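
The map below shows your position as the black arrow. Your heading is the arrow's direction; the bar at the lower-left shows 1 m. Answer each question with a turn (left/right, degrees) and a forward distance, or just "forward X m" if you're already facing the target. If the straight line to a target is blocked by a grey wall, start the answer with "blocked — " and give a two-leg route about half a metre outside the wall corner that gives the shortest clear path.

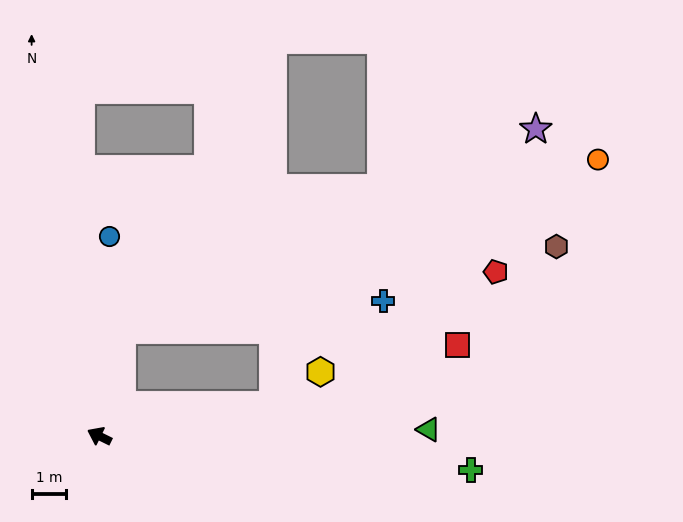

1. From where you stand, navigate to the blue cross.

blocked — turn right 76°, forward 3.1 m, then turn right 71°, forward 7.6 m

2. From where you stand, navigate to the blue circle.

turn right 67°, forward 5.8 m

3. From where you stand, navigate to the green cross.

turn right 159°, forward 10.8 m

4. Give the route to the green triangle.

turn right 153°, forward 9.6 m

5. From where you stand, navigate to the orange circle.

blocked — turn right 76°, forward 3.1 m, then turn right 58°, forward 14.7 m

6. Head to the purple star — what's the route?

blocked — turn right 76°, forward 3.1 m, then turn right 52°, forward 13.4 m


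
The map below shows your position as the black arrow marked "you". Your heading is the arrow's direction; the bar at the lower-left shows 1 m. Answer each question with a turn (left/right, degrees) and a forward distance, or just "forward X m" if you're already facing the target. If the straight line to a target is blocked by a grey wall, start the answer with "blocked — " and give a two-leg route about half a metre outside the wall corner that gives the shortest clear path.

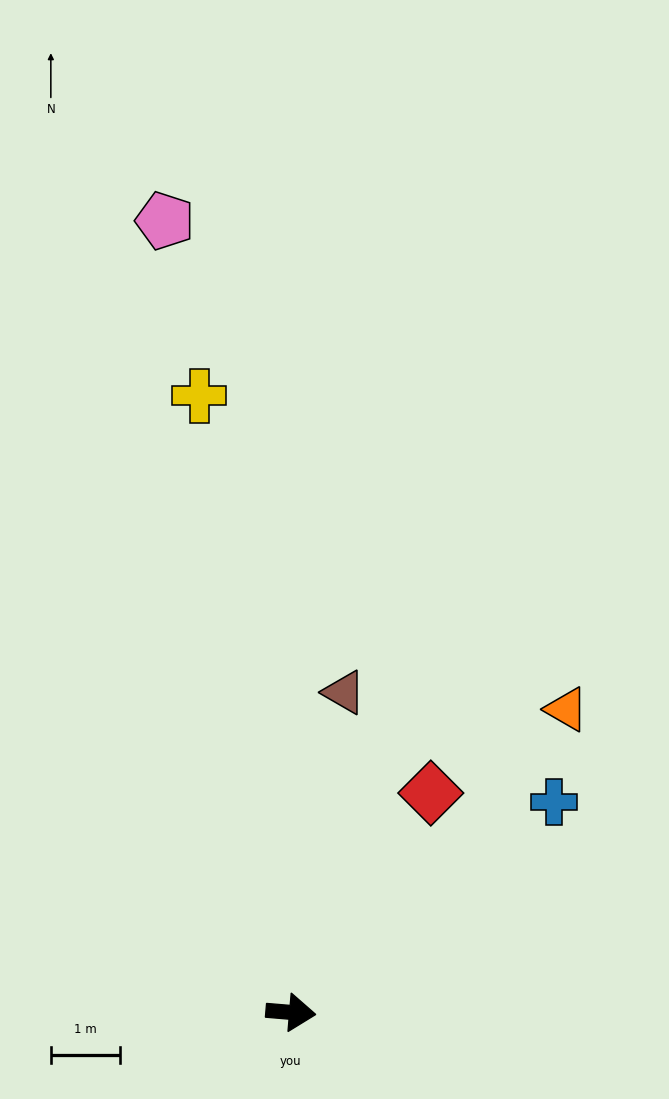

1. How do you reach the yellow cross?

turn left 103°, forward 9.0 m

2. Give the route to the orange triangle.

turn left 53°, forward 5.9 m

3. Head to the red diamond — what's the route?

turn left 62°, forward 3.8 m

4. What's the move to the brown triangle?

turn left 85°, forward 4.7 m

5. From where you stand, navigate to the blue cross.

turn left 43°, forward 4.9 m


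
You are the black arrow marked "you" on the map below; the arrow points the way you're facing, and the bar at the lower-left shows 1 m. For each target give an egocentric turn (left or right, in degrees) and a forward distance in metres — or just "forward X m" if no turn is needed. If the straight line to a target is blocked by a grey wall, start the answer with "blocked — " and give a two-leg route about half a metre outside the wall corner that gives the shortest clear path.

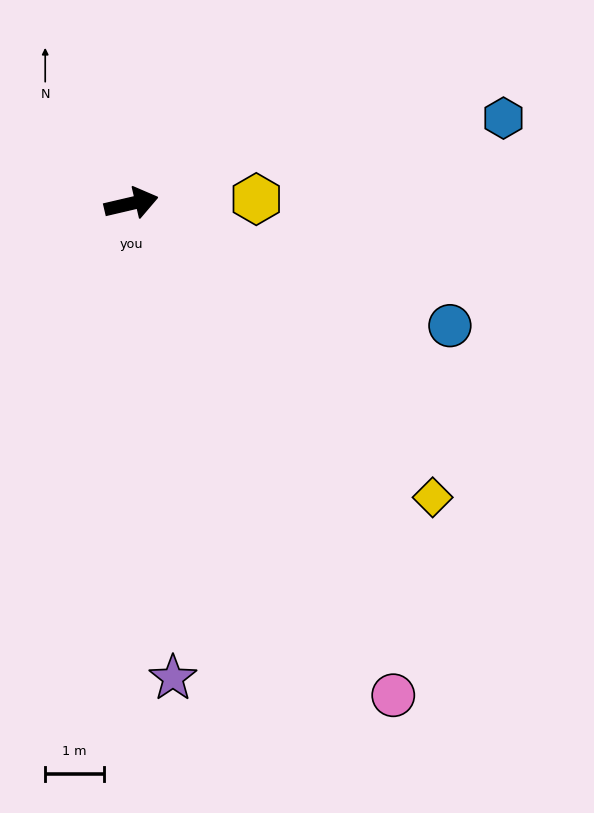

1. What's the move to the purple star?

turn right 98°, forward 8.2 m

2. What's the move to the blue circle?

turn right 34°, forward 5.9 m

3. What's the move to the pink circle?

turn right 75°, forward 9.6 m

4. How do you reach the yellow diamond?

turn right 57°, forward 7.2 m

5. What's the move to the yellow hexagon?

turn right 11°, forward 2.1 m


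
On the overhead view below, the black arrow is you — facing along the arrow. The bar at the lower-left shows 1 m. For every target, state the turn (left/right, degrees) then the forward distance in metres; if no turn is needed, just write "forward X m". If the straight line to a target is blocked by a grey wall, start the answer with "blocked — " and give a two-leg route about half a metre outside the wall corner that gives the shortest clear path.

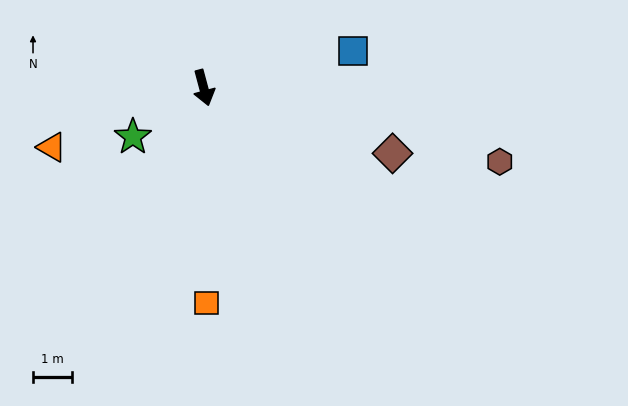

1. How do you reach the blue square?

turn left 89°, forward 3.9 m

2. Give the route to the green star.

turn right 70°, forward 2.2 m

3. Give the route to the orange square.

turn right 14°, forward 5.5 m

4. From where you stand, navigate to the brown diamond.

turn left 56°, forward 5.1 m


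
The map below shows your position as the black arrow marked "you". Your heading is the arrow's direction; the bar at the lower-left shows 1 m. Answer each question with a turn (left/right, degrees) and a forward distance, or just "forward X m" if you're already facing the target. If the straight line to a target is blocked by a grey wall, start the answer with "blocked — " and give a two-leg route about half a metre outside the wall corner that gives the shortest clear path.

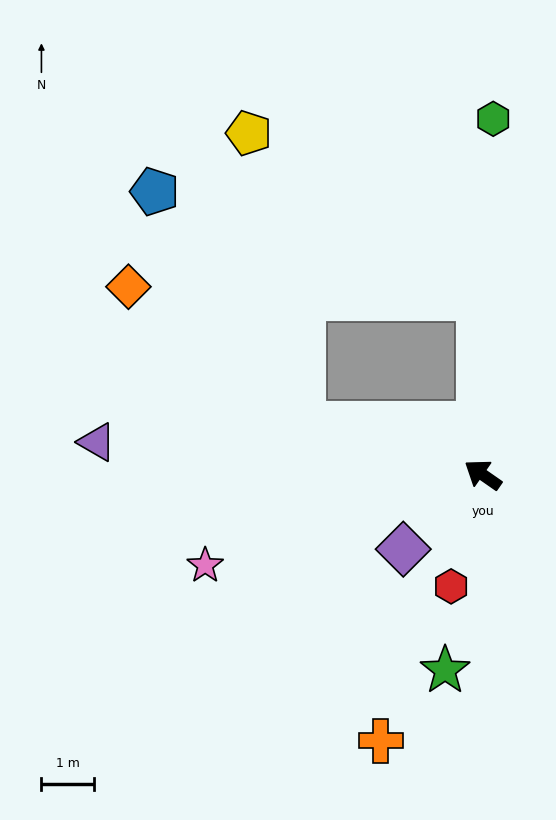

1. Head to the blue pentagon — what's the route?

blocked — turn left 19°, forward 3.5 m, then turn right 41°, forward 5.2 m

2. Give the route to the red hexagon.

turn left 109°, forward 2.2 m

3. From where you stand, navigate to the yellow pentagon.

blocked — turn right 54°, forward 3.4 m, then turn left 53°, forward 5.4 m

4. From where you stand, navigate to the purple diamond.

turn left 78°, forward 2.1 m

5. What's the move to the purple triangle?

turn left 30°, forward 7.4 m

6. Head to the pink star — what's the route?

turn left 53°, forward 5.6 m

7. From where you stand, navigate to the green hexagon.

turn right 57°, forward 6.8 m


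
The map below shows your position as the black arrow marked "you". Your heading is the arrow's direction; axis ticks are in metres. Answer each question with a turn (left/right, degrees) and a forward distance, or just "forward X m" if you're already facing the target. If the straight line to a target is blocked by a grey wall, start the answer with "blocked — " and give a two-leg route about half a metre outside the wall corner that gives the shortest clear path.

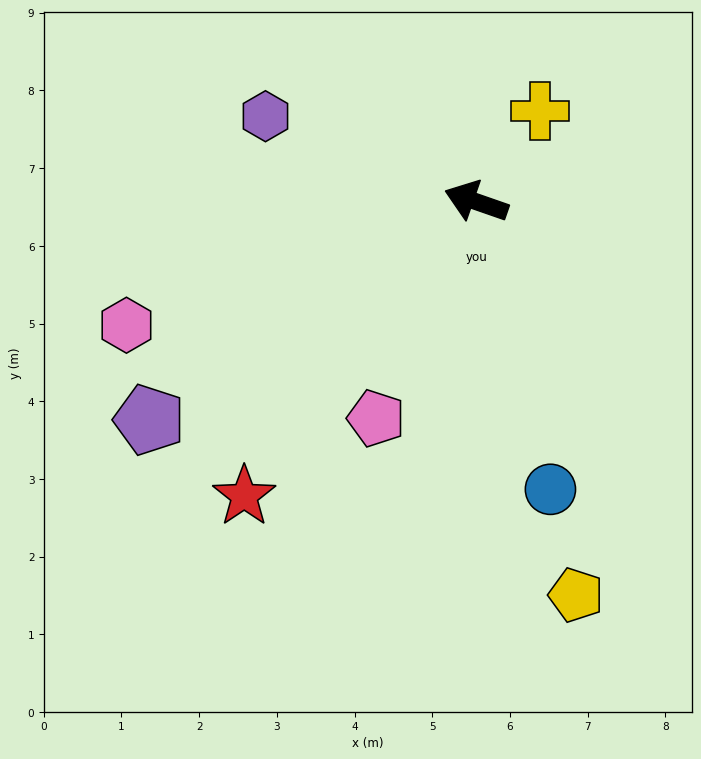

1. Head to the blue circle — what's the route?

turn left 124°, forward 3.8 m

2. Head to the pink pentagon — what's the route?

turn left 84°, forward 3.1 m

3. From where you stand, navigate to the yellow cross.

turn right 106°, forward 1.4 m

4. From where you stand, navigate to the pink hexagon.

turn left 39°, forward 4.8 m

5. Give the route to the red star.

turn left 71°, forward 4.8 m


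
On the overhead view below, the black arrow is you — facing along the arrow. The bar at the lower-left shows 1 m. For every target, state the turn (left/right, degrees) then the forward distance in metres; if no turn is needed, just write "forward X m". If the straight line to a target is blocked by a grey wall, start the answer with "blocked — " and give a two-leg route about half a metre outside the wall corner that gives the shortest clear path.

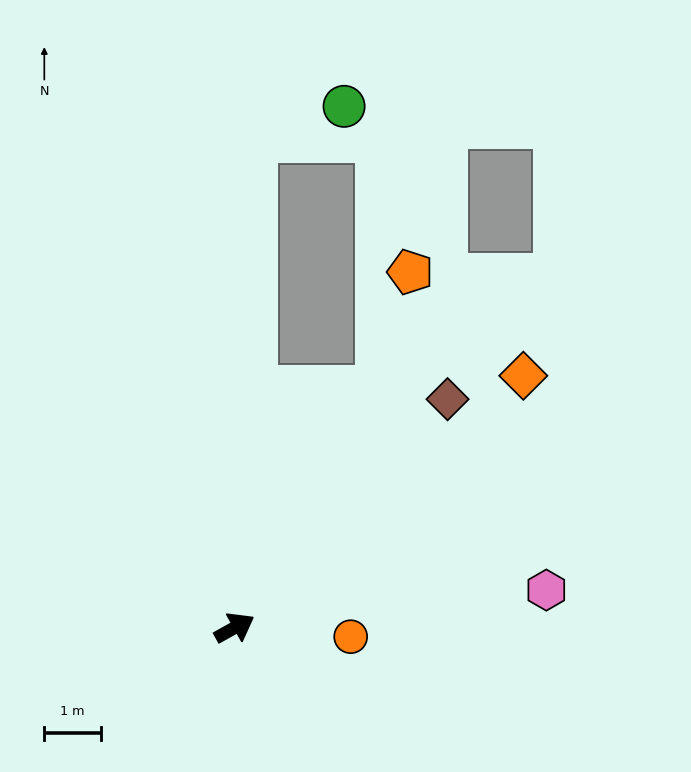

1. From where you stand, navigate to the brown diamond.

turn left 18°, forward 5.5 m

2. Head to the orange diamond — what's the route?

turn left 12°, forward 6.7 m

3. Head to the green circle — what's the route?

blocked — turn left 59°, forward 8.6 m, then turn right 68°, forward 1.7 m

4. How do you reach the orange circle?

turn right 34°, forward 2.1 m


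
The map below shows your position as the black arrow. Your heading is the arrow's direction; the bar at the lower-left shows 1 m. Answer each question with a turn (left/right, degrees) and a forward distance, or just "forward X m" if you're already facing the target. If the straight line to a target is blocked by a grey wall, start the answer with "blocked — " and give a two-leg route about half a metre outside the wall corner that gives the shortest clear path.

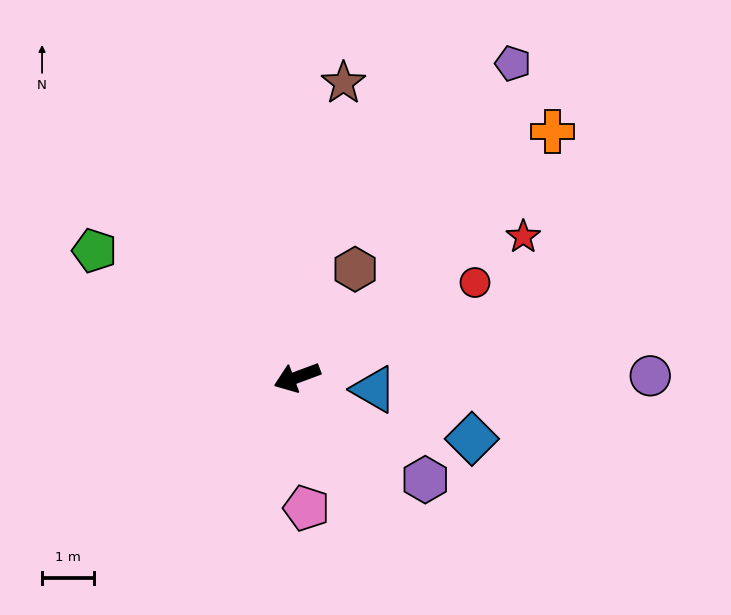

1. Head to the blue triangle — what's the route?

turn left 151°, forward 1.5 m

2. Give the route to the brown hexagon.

turn right 139°, forward 2.3 m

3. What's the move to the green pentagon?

turn right 52°, forward 4.6 m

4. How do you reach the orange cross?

turn right 156°, forward 6.8 m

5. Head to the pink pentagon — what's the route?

turn left 74°, forward 2.5 m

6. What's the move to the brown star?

turn right 119°, forward 5.7 m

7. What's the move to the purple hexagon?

turn left 121°, forward 3.1 m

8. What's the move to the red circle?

turn right 172°, forward 3.9 m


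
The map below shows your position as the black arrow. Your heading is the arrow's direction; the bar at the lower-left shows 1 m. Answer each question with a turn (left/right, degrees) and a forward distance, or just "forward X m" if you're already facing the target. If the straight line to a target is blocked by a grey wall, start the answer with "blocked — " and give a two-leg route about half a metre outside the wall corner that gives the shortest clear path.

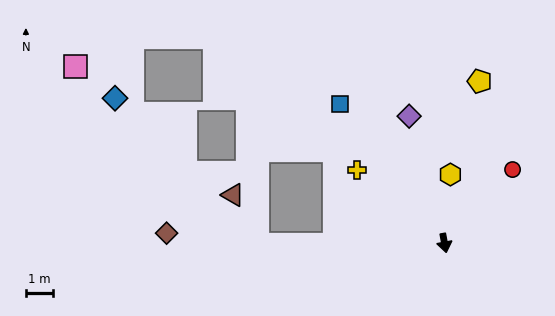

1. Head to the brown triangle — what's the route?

blocked — turn right 100°, forward 6.8 m, then turn right 64°, forward 2.0 m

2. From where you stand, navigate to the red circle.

turn left 127°, forward 3.6 m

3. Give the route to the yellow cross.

turn right 140°, forward 4.1 m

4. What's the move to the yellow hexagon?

turn left 165°, forward 2.5 m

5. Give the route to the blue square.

turn right 154°, forward 6.3 m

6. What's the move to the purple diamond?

turn right 175°, forward 4.8 m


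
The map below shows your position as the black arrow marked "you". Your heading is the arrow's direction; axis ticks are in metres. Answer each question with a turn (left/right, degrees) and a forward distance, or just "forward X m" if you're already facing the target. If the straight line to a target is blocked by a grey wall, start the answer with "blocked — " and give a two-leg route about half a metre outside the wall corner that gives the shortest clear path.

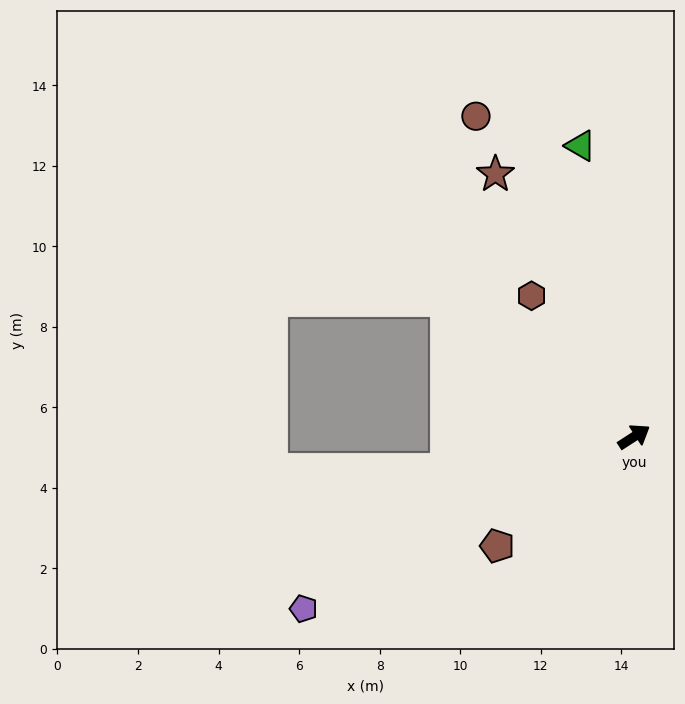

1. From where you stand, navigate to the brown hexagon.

turn left 93°, forward 4.3 m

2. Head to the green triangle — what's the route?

turn left 68°, forward 7.3 m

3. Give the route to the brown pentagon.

turn right 174°, forward 4.3 m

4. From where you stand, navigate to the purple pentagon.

turn left 175°, forward 9.3 m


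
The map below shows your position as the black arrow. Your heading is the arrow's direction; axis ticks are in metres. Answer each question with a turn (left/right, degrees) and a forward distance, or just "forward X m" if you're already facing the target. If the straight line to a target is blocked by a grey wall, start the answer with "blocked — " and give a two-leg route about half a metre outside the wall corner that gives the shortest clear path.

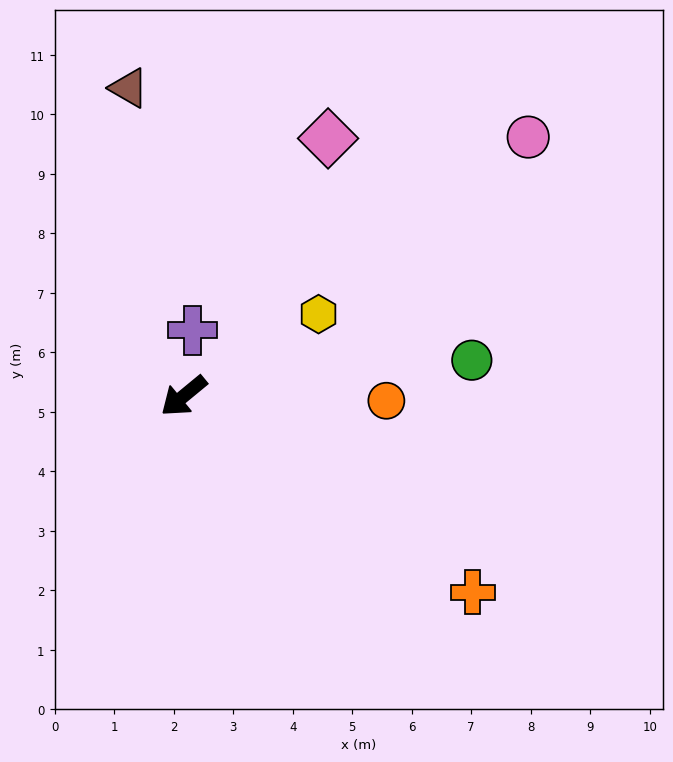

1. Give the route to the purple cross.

turn right 137°, forward 1.1 m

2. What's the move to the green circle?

turn left 148°, forward 4.9 m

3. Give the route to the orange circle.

turn left 139°, forward 3.4 m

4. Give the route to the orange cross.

turn left 106°, forward 5.9 m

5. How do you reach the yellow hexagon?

turn left 172°, forward 2.7 m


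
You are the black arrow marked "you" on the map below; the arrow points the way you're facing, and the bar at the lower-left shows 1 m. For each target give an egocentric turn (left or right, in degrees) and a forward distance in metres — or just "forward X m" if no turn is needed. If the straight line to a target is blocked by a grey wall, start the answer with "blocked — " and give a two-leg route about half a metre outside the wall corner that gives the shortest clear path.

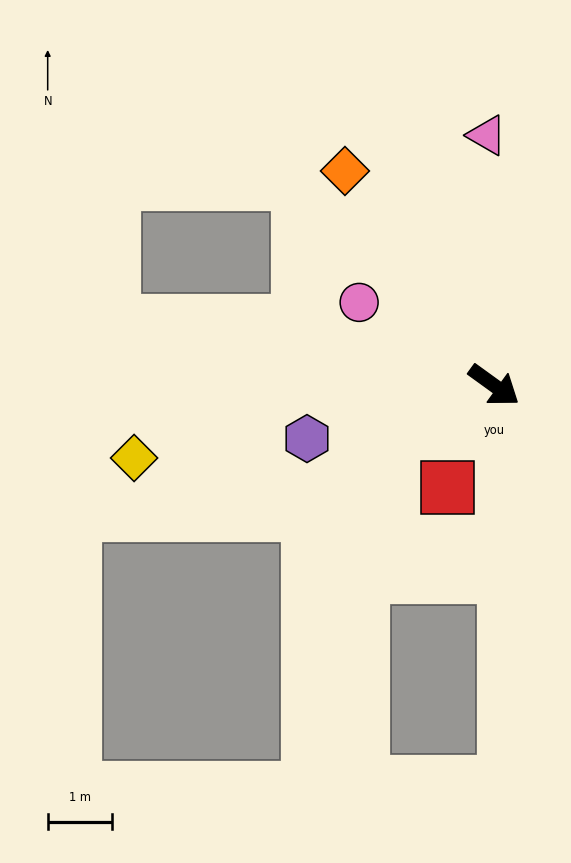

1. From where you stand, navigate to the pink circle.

turn right 176°, forward 2.5 m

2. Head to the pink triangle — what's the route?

turn left 128°, forward 3.9 m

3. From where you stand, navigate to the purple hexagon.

turn right 128°, forward 3.0 m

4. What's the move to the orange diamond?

turn left 161°, forward 4.1 m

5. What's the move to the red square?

turn right 79°, forward 1.7 m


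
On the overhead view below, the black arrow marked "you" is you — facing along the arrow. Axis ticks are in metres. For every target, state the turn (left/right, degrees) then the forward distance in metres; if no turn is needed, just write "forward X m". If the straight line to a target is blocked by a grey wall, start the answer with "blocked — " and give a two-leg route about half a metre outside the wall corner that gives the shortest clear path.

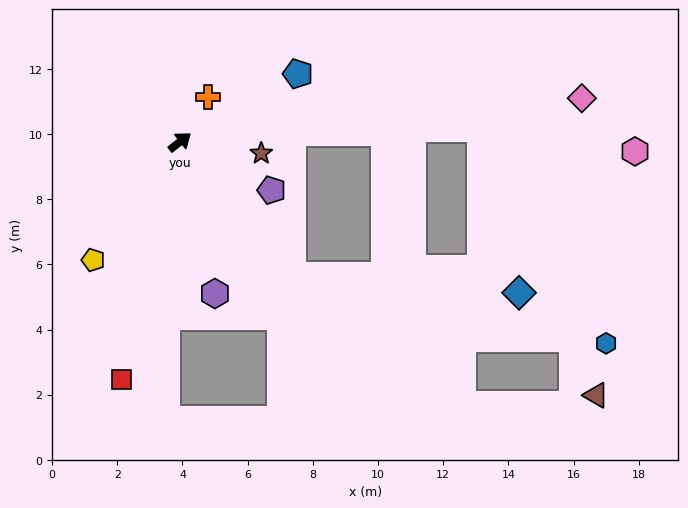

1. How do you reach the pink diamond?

turn right 32°, forward 12.4 m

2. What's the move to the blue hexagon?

blocked — turn right 88°, forward 5.4 m, then turn left 38°, forward 9.9 m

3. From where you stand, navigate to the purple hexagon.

turn right 115°, forward 4.8 m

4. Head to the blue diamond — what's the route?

blocked — turn right 88°, forward 5.4 m, then turn left 46°, forward 7.0 m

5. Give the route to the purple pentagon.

turn right 66°, forward 3.2 m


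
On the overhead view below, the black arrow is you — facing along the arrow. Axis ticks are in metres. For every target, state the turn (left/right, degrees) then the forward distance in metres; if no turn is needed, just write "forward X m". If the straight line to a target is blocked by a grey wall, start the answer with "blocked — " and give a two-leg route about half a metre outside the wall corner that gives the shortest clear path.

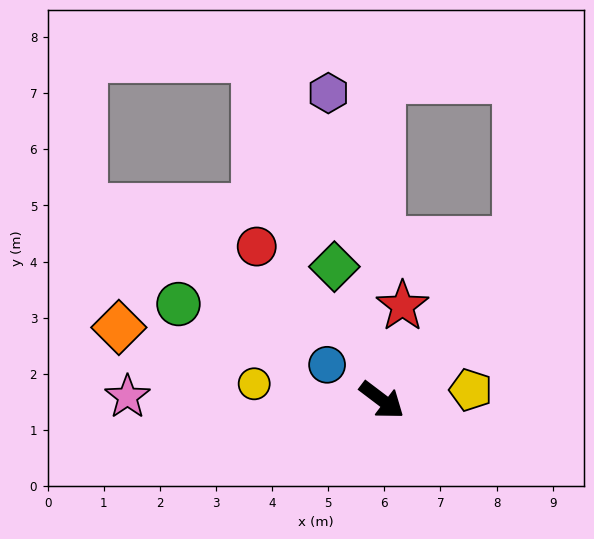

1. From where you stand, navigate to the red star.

turn left 115°, forward 1.7 m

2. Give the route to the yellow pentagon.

turn left 44°, forward 1.6 m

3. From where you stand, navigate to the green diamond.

turn left 147°, forward 2.5 m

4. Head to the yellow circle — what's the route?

turn right 150°, forward 2.3 m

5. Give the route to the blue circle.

turn right 176°, forward 1.2 m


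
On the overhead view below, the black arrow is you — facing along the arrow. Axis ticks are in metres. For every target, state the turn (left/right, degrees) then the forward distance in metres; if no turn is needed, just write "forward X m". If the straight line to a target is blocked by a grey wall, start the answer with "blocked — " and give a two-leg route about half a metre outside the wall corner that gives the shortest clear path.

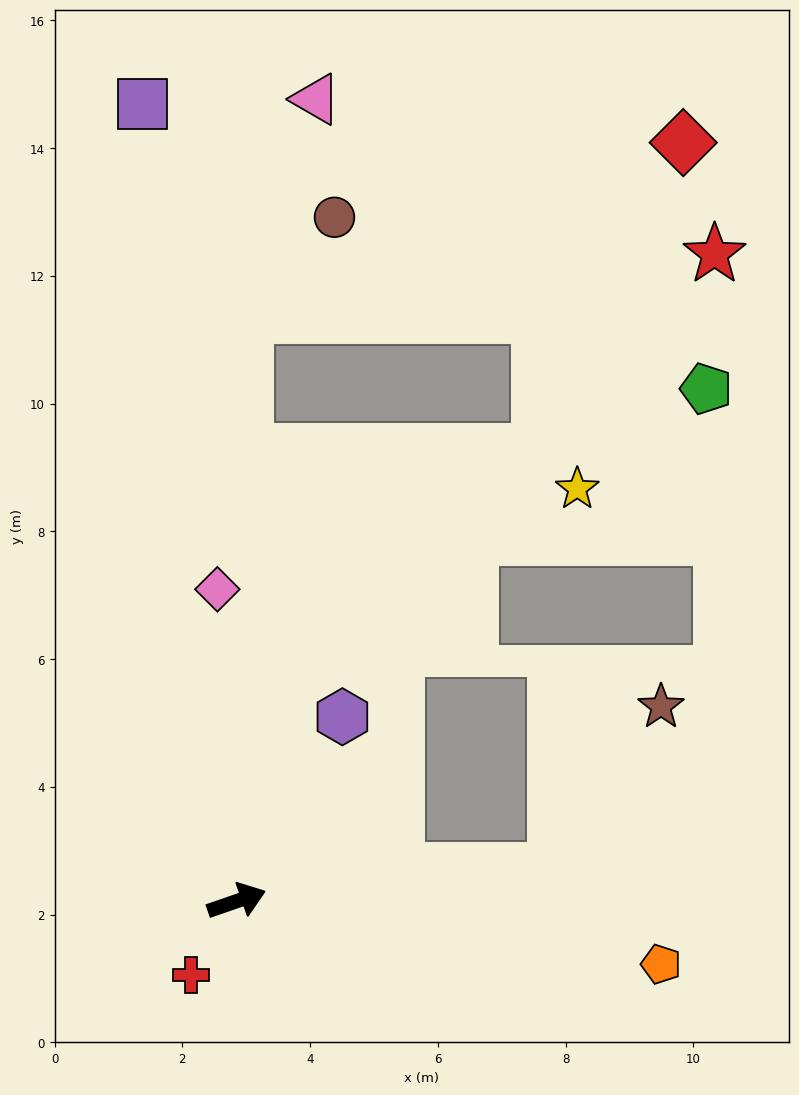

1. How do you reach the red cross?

turn right 141°, forward 1.4 m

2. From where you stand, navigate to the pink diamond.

turn left 74°, forward 4.9 m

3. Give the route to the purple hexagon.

turn left 41°, forward 3.3 m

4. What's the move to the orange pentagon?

turn right 28°, forward 6.7 m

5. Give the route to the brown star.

blocked — turn right 13°, forward 5.0 m, then turn left 51°, forward 3.0 m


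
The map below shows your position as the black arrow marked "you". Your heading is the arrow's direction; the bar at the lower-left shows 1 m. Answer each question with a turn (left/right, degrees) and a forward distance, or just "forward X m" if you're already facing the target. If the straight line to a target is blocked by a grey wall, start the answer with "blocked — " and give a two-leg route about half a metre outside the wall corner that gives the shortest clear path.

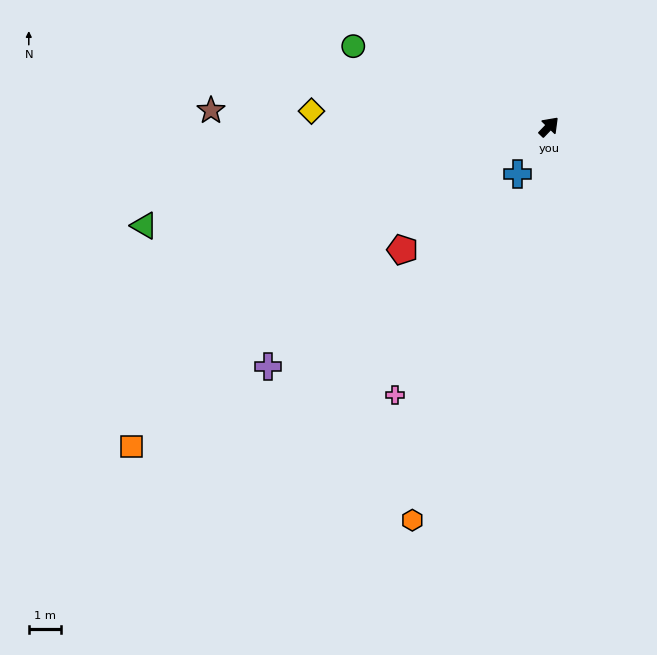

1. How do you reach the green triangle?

turn left 148°, forward 12.7 m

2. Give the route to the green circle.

turn left 112°, forward 6.5 m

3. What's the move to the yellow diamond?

turn left 130°, forward 7.3 m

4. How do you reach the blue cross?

turn right 170°, forward 1.7 m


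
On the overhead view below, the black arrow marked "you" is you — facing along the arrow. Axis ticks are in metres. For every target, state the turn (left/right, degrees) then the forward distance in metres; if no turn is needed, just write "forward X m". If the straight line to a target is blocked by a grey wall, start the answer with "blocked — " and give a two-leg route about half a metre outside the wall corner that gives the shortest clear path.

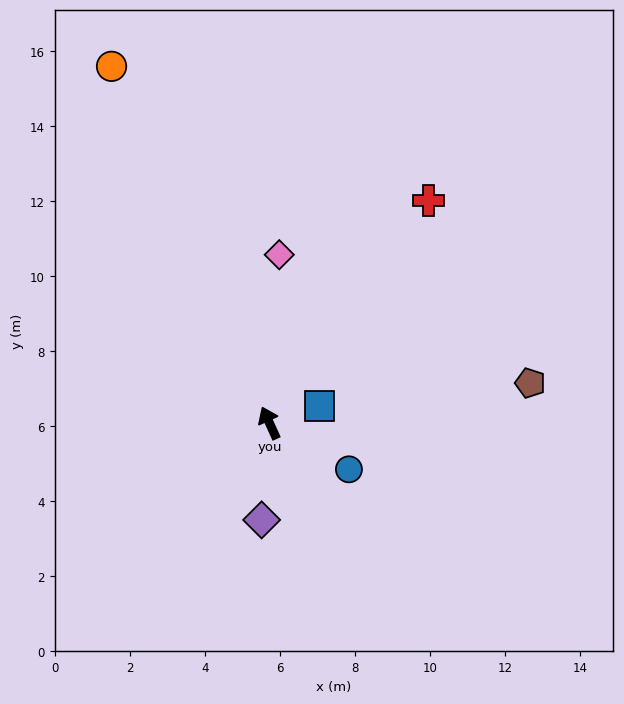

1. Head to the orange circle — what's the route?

forward 10.4 m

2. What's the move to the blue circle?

turn right 145°, forward 2.5 m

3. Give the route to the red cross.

turn right 60°, forward 7.3 m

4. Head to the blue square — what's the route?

turn right 96°, forward 1.4 m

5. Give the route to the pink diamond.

turn right 28°, forward 4.5 m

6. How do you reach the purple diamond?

turn left 151°, forward 2.6 m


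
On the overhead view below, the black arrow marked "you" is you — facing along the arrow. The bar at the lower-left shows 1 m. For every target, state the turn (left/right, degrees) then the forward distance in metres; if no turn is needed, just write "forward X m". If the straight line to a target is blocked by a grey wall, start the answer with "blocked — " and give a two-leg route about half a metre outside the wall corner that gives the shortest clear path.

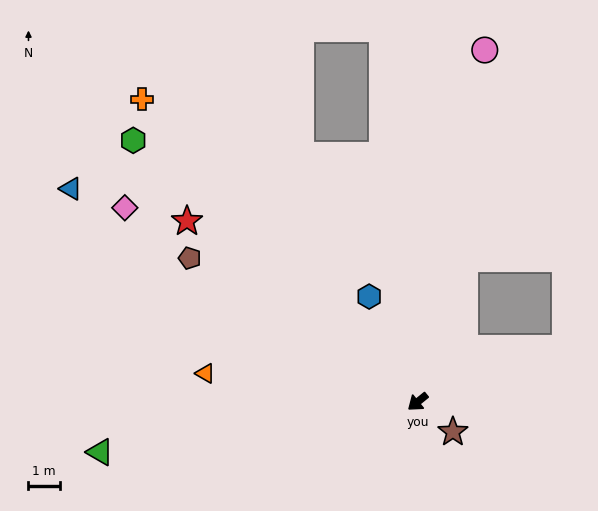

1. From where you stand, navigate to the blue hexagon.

turn right 104°, forward 3.7 m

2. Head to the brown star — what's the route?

turn left 100°, forward 1.5 m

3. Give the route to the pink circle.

turn right 140°, forward 11.5 m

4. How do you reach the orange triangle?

turn right 47°, forward 6.9 m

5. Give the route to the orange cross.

turn right 87°, forward 13.1 m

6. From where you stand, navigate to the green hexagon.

turn right 82°, forward 12.4 m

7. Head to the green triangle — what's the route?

turn right 30°, forward 10.3 m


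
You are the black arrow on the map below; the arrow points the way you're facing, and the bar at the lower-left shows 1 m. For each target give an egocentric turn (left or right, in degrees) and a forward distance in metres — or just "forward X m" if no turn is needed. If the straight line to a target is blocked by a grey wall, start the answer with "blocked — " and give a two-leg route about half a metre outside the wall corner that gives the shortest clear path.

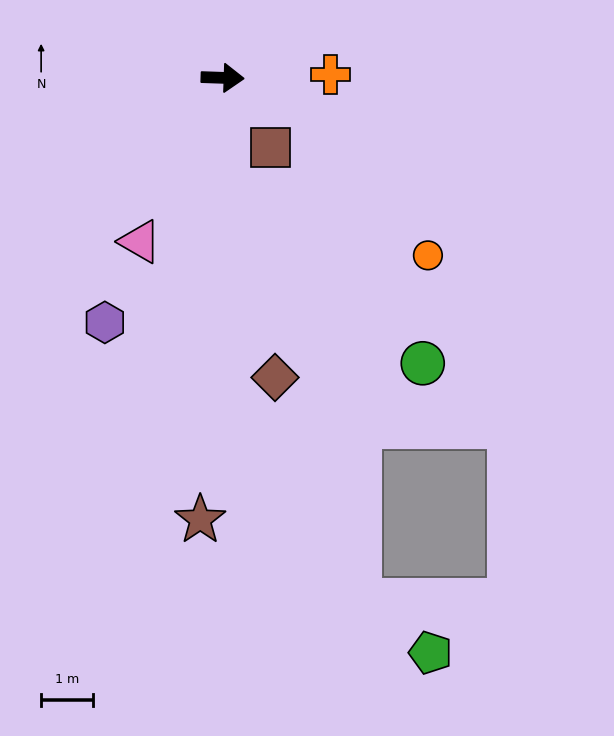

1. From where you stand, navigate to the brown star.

turn right 91°, forward 8.6 m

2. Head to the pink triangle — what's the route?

turn right 115°, forward 3.5 m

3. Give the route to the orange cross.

turn left 4°, forward 2.1 m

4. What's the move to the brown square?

turn right 54°, forward 1.6 m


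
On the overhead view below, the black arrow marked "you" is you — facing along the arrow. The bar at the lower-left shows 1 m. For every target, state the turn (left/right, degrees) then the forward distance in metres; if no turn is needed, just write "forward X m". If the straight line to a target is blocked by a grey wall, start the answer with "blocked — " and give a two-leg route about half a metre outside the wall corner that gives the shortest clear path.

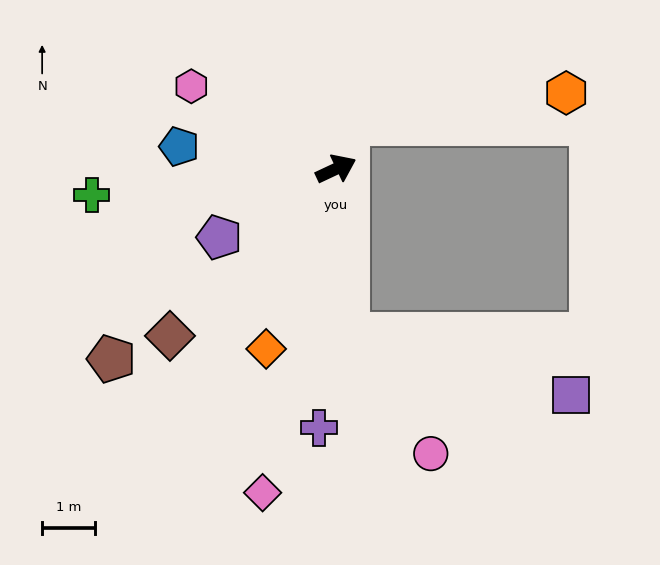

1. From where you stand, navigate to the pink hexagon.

turn left 125°, forward 3.2 m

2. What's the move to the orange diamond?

turn right 136°, forward 3.7 m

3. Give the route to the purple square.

blocked — turn right 111°, forward 3.1 m, then turn left 71°, forward 4.4 m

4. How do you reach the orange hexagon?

blocked — turn left 51°, forward 0.9 m, then turn right 68°, forward 4.2 m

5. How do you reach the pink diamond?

turn right 128°, forward 6.3 m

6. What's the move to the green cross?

turn left 161°, forward 4.7 m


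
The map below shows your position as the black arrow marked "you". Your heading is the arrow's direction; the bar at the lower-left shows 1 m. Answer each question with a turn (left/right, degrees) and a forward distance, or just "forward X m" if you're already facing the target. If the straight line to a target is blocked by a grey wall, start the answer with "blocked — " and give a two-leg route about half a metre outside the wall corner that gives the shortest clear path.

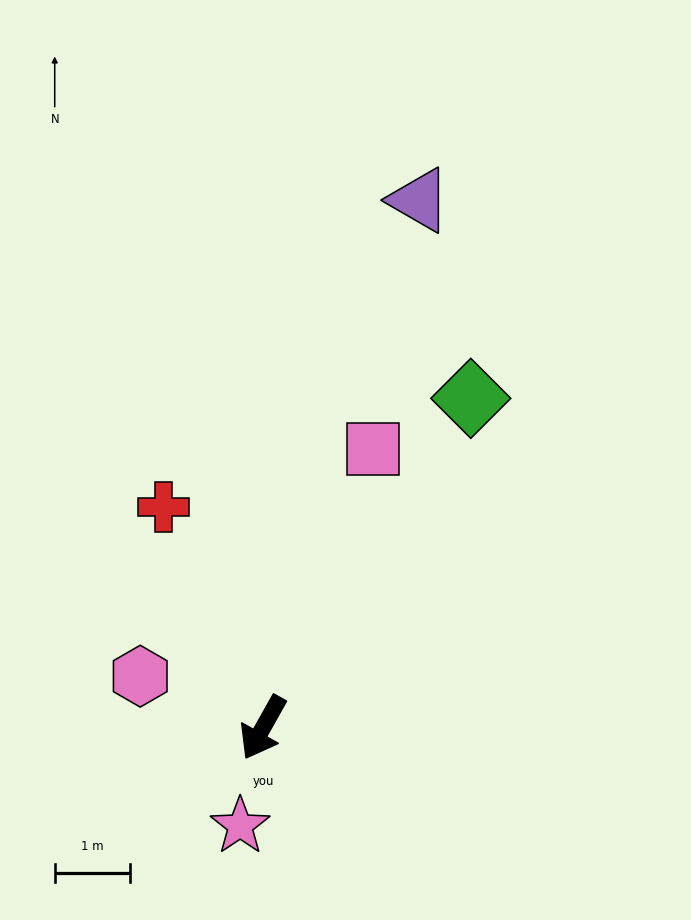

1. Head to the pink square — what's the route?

turn right 172°, forward 4.0 m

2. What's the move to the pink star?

turn left 16°, forward 1.3 m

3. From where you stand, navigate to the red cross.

turn right 126°, forward 3.2 m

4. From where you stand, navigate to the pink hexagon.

turn right 83°, forward 1.8 m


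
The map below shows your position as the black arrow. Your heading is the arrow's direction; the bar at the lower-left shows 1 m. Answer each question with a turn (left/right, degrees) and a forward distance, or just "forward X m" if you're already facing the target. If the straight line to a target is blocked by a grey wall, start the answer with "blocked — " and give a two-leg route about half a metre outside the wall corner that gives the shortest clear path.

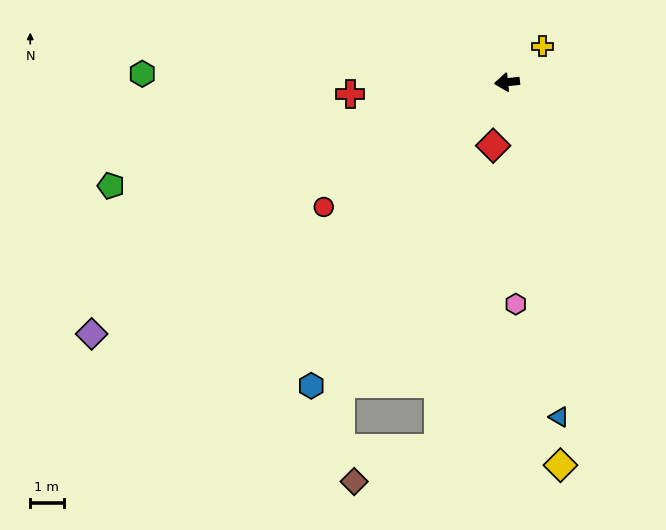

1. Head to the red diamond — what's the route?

turn left 72°, forward 2.0 m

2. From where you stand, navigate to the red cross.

forward 4.7 m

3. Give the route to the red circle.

turn left 28°, forward 6.7 m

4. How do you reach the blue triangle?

turn left 93°, forward 10.2 m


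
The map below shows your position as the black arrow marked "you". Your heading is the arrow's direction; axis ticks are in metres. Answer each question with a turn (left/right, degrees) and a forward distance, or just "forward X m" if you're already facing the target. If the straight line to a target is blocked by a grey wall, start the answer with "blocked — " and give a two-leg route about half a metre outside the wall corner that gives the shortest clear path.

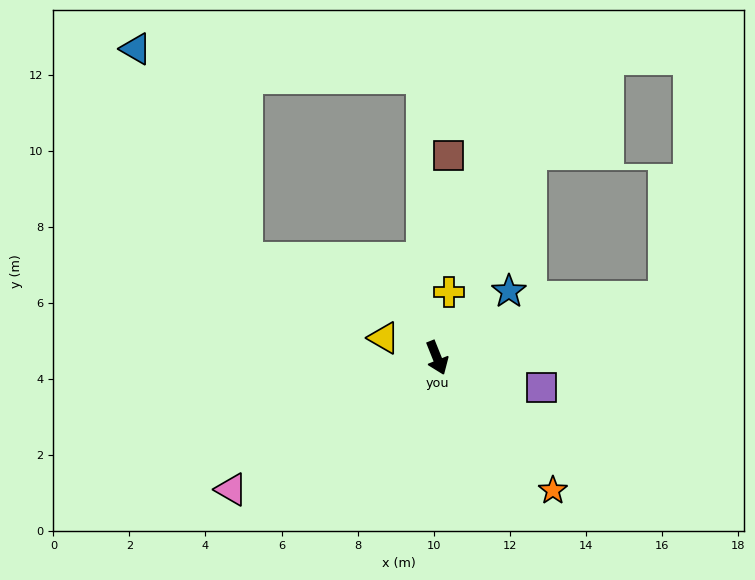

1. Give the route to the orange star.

turn left 19°, forward 4.6 m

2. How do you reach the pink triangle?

turn right 79°, forward 6.4 m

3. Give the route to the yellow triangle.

turn right 132°, forward 1.5 m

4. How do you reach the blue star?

turn left 111°, forward 2.6 m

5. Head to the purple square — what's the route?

turn left 52°, forward 2.9 m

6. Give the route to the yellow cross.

turn left 148°, forward 1.8 m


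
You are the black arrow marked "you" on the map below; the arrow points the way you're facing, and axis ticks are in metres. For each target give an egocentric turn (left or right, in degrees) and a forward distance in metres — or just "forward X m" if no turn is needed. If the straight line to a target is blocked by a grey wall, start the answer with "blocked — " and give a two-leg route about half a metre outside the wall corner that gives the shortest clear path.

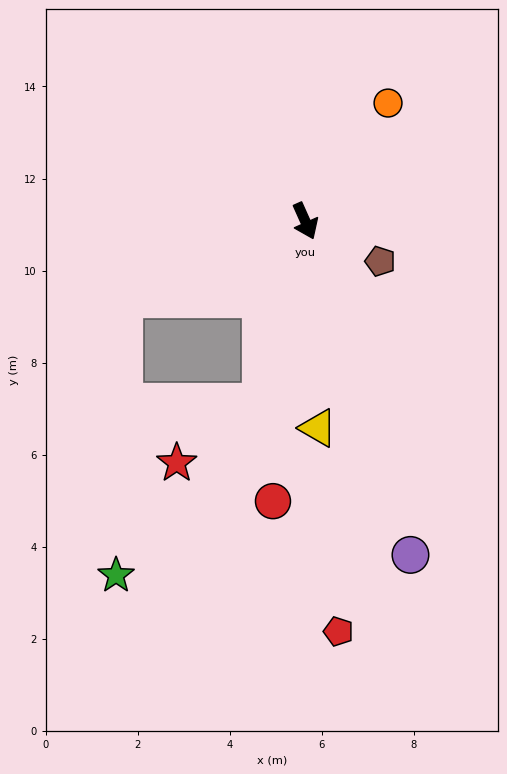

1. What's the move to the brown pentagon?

turn left 38°, forward 1.8 m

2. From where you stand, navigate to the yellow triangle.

turn right 21°, forward 4.5 m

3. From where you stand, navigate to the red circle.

turn right 31°, forward 6.1 m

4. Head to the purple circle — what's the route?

turn right 7°, forward 7.6 m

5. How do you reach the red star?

blocked — turn right 37°, forward 4.1 m, then turn right 42°, forward 2.3 m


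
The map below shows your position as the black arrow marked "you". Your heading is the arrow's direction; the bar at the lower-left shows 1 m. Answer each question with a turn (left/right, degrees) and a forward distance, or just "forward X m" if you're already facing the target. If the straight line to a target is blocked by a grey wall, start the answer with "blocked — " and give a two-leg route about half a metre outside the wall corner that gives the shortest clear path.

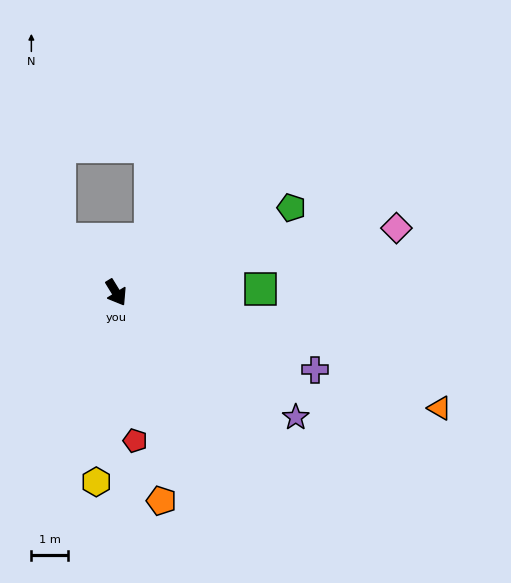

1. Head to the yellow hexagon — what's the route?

turn right 37°, forward 5.1 m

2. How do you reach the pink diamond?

turn left 71°, forward 7.8 m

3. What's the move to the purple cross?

turn left 37°, forward 5.8 m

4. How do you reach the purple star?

turn left 24°, forward 5.9 m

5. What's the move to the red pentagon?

turn right 24°, forward 4.0 m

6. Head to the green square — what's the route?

turn left 60°, forward 3.9 m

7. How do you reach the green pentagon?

turn left 84°, forward 5.3 m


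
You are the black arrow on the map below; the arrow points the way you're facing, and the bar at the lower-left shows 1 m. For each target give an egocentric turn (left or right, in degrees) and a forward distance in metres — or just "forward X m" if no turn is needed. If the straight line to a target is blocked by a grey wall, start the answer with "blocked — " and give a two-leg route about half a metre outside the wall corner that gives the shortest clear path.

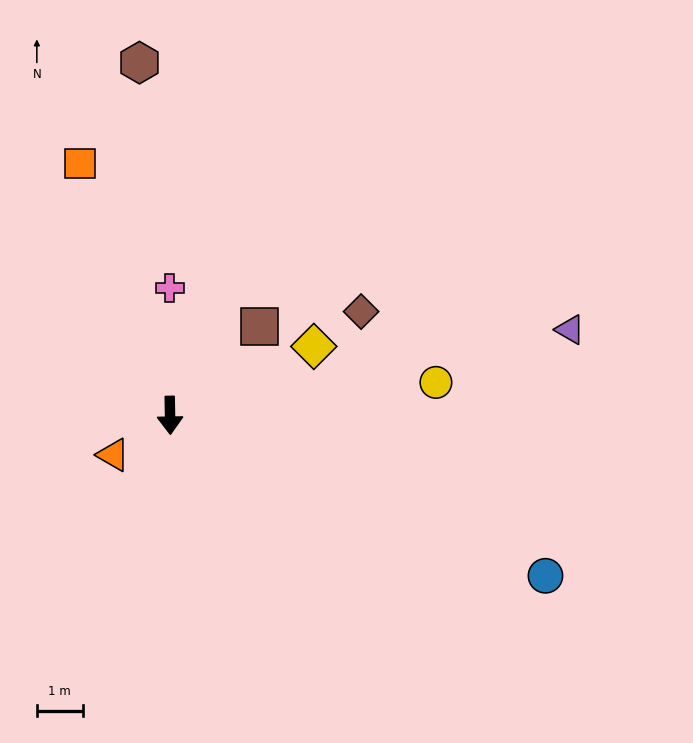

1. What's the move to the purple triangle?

turn left 101°, forward 9.0 m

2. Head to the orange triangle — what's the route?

turn right 56°, forward 1.5 m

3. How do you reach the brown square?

turn left 134°, forward 2.8 m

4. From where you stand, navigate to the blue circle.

turn left 66°, forward 8.9 m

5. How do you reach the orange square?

turn right 161°, forward 5.8 m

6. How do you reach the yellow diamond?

turn left 115°, forward 3.5 m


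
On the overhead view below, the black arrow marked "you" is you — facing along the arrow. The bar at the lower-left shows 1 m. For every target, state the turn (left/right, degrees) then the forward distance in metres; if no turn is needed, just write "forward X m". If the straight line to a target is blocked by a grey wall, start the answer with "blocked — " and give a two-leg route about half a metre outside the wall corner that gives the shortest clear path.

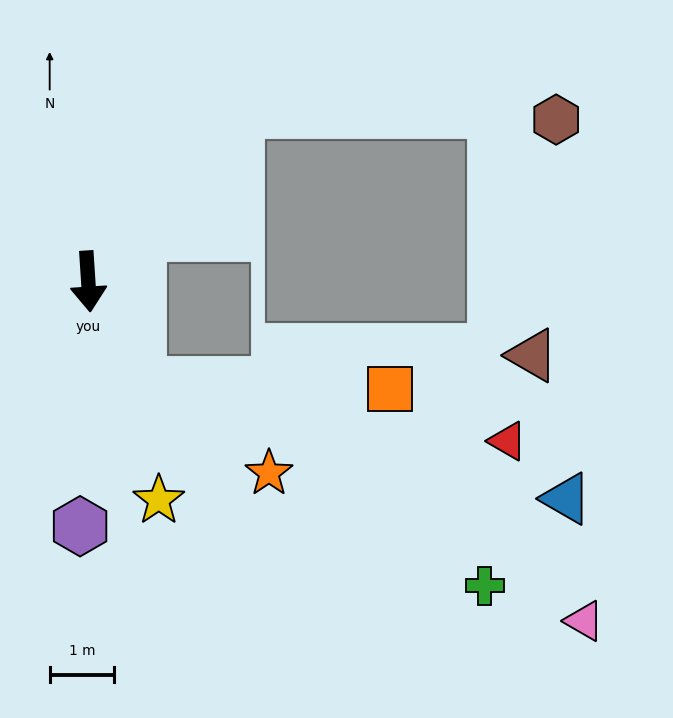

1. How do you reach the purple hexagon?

turn right 6°, forward 3.8 m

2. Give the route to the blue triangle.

blocked — turn left 23°, forward 1.8 m, then turn left 48°, forward 6.9 m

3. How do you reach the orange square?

blocked — turn left 23°, forward 1.8 m, then turn left 62°, forward 3.9 m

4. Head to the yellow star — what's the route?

turn left 14°, forward 3.6 m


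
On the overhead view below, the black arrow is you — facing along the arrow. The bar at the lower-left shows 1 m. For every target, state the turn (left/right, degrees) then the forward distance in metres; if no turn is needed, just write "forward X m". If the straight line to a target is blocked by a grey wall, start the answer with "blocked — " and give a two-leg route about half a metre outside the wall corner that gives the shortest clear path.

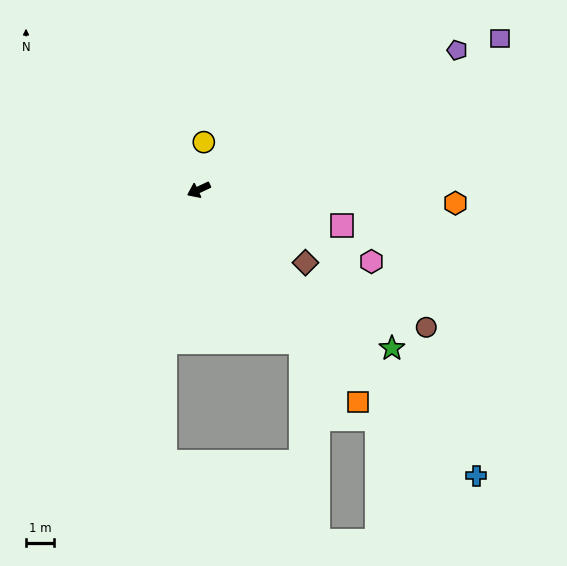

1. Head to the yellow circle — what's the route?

turn right 121°, forward 1.7 m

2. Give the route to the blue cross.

turn left 109°, forward 14.3 m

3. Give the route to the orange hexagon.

turn left 152°, forward 9.2 m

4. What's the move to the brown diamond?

turn left 120°, forward 4.6 m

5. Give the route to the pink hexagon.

turn left 132°, forward 6.7 m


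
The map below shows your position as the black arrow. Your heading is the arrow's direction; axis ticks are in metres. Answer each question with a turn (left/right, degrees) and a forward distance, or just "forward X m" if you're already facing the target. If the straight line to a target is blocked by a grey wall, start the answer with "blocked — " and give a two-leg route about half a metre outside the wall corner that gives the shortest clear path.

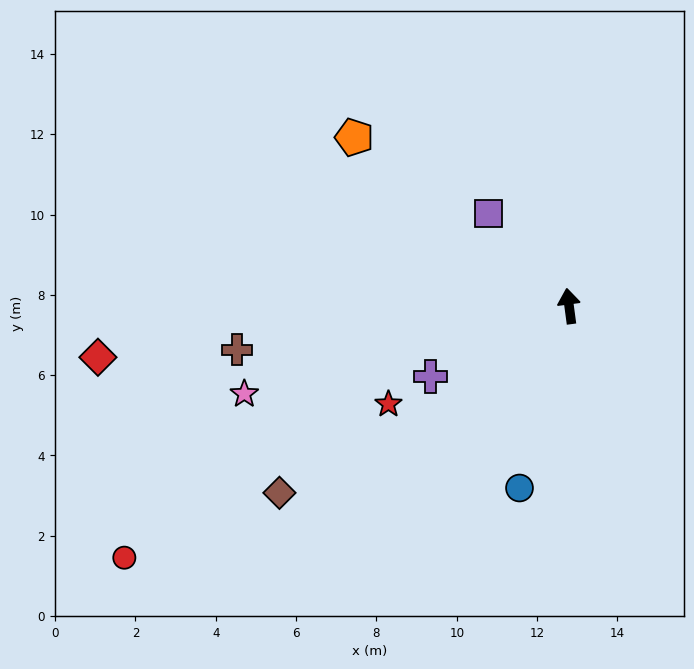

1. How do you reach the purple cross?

turn left 109°, forward 3.9 m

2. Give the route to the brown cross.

turn left 90°, forward 8.3 m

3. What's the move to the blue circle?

turn left 157°, forward 4.7 m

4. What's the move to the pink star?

turn left 98°, forward 8.4 m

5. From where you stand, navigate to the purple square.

turn left 33°, forward 3.1 m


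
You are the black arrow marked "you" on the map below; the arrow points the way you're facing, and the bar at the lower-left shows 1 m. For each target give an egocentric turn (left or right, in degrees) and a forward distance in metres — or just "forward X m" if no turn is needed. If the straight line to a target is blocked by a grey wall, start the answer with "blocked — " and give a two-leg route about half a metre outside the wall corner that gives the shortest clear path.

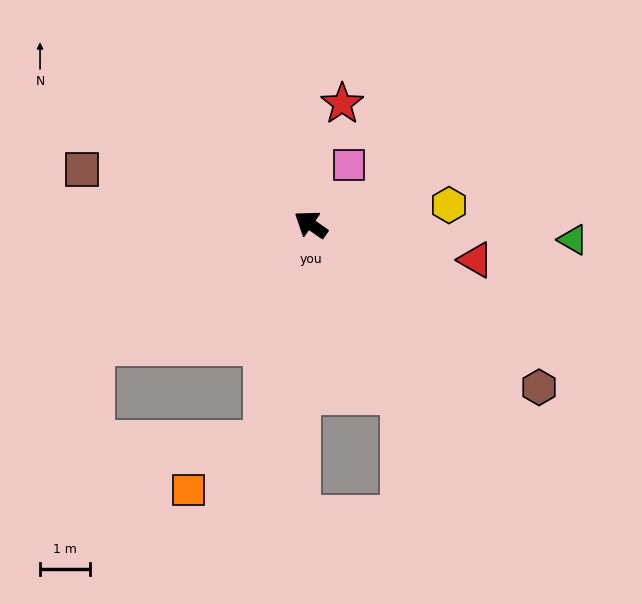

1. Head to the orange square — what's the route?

blocked — turn left 113°, forward 4.4 m, then turn right 46°, forward 1.8 m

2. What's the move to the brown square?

turn left 21°, forward 4.7 m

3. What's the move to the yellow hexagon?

turn right 137°, forward 2.8 m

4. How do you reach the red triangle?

turn right 157°, forward 3.4 m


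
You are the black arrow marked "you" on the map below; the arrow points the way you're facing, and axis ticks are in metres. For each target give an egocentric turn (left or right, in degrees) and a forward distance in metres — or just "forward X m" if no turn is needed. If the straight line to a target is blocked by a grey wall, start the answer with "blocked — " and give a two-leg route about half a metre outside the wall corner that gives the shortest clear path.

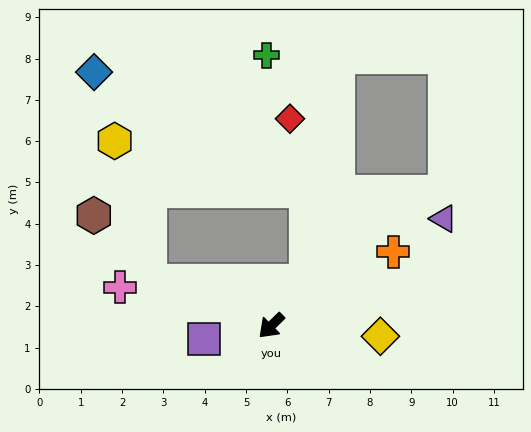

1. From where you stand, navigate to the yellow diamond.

turn left 130°, forward 2.7 m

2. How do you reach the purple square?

turn right 33°, forward 1.7 m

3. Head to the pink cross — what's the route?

turn right 59°, forward 3.8 m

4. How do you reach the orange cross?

turn left 167°, forward 3.5 m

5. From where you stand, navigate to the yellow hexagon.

blocked — turn right 65°, forward 3.1 m, then turn right 56°, forward 3.5 m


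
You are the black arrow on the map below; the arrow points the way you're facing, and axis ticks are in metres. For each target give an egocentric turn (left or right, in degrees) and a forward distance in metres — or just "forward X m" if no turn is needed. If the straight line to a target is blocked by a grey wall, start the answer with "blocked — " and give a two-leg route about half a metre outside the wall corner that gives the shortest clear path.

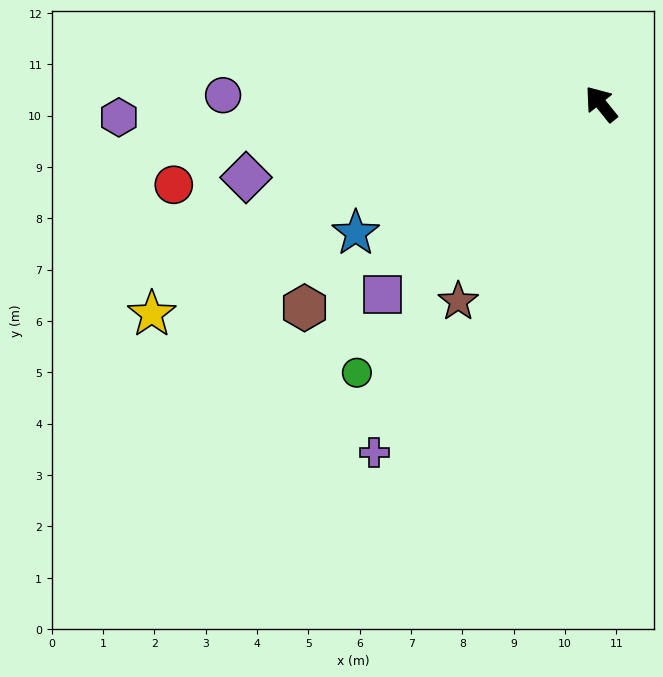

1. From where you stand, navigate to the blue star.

turn left 79°, forward 5.4 m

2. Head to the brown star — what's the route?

turn left 105°, forward 4.7 m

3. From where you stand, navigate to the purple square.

turn left 92°, forward 5.6 m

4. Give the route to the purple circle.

turn left 50°, forward 7.4 m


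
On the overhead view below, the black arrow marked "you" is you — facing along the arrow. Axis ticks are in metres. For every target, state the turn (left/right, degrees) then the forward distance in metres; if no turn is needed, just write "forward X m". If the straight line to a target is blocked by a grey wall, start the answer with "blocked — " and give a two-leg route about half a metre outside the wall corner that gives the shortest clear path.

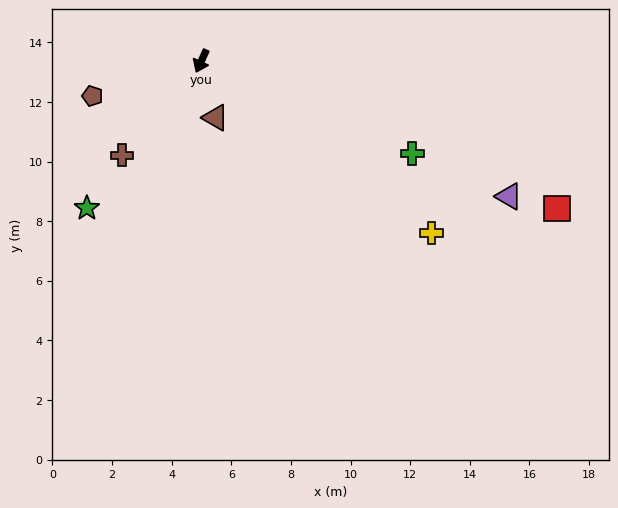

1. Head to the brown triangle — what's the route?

turn left 39°, forward 2.0 m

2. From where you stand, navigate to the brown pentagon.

turn right 48°, forward 3.8 m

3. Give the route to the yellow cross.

turn left 78°, forward 9.6 m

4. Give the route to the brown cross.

turn right 16°, forward 4.1 m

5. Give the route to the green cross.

turn left 91°, forward 7.7 m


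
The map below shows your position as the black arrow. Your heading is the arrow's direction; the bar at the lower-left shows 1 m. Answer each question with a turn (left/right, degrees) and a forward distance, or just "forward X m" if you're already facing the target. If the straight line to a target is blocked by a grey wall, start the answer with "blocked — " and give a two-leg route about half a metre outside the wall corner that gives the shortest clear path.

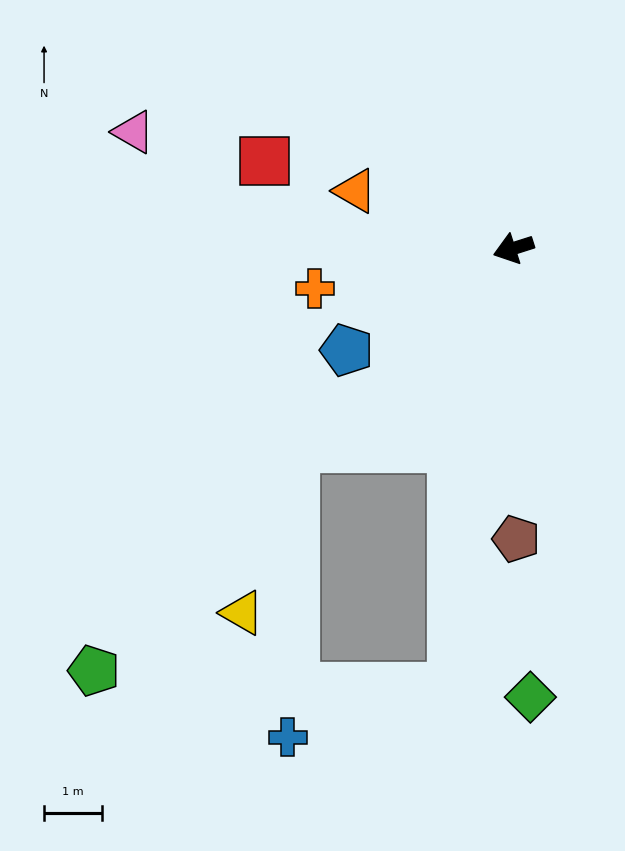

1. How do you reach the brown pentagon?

turn left 73°, forward 5.0 m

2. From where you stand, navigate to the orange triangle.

turn right 38°, forward 2.9 m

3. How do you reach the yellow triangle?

blocked — turn left 25°, forward 5.1 m, then turn left 30°, forward 3.0 m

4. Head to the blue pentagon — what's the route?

turn left 14°, forward 3.3 m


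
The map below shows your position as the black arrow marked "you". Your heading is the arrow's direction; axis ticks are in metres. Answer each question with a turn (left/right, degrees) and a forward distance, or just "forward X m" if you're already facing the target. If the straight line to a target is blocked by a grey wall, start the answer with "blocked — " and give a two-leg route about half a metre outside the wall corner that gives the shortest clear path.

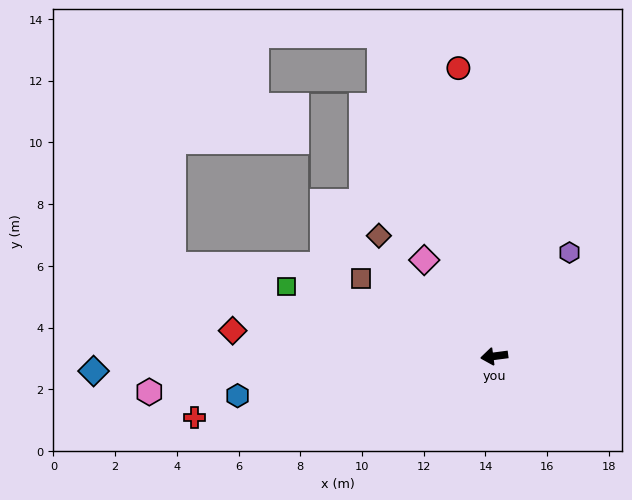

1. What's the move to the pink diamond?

turn right 61°, forward 3.9 m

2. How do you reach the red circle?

turn right 90°, forward 9.4 m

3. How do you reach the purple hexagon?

turn right 133°, forward 4.2 m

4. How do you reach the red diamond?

turn right 13°, forward 8.5 m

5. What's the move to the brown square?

turn right 38°, forward 5.0 m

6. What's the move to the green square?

turn right 26°, forward 7.1 m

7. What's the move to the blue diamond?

turn right 5°, forward 13.0 m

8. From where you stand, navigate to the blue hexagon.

forward 8.4 m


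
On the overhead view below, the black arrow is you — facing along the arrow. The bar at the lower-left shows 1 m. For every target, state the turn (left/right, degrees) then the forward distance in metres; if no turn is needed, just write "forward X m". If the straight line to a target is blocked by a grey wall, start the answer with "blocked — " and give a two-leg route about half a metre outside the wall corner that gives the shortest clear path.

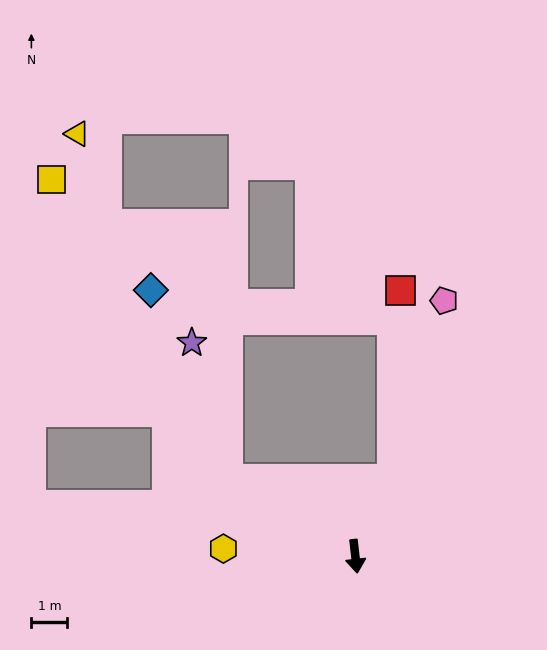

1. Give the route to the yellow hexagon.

turn right 100°, forward 3.7 m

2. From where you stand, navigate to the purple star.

blocked — turn right 128°, forward 4.1 m, then turn right 44°, forward 3.9 m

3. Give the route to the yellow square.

blocked — turn right 128°, forward 4.1 m, then turn right 28°, forward 9.7 m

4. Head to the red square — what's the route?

blocked — turn left 148°, forward 2.4 m, then turn left 23°, forward 5.3 m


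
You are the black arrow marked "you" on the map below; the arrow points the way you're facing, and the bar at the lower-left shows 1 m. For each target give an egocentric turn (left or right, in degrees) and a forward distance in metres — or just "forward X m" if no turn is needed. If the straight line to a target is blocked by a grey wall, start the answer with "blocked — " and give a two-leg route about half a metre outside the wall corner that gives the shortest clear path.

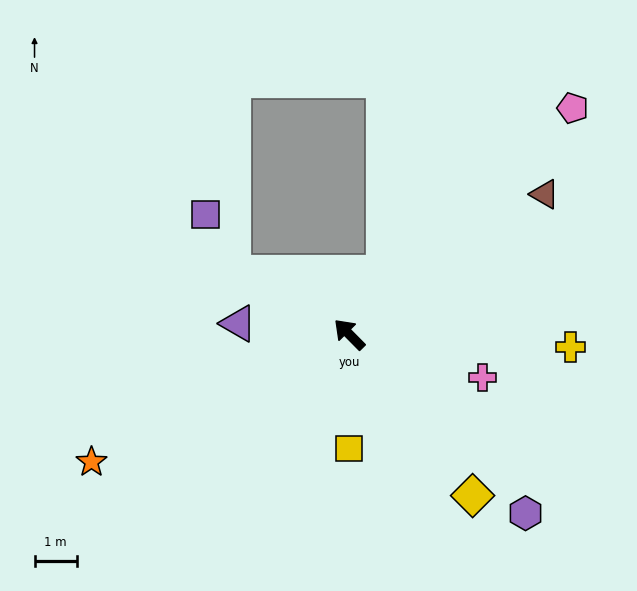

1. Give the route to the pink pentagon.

turn right 89°, forward 7.6 m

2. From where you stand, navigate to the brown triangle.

turn right 99°, forward 5.7 m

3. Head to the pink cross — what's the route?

turn right 153°, forward 3.3 m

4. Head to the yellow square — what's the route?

turn left 135°, forward 2.7 m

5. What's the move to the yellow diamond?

turn left 173°, forward 4.8 m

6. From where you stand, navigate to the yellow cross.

turn right 138°, forward 5.3 m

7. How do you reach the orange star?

turn left 72°, forward 6.8 m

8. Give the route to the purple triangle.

turn left 40°, forward 2.6 m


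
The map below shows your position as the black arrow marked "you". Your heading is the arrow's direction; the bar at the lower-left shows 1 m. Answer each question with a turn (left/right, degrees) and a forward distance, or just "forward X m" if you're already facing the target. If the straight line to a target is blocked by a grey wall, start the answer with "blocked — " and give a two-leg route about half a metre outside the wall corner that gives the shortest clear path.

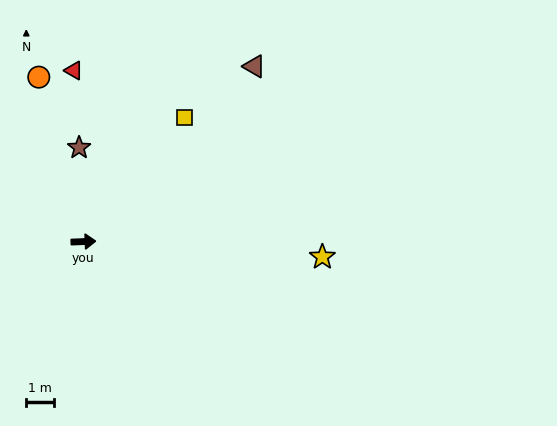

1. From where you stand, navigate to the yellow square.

turn left 49°, forward 5.9 m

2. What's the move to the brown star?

turn left 90°, forward 3.5 m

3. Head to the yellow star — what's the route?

turn right 6°, forward 8.8 m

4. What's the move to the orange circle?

turn left 103°, forward 6.3 m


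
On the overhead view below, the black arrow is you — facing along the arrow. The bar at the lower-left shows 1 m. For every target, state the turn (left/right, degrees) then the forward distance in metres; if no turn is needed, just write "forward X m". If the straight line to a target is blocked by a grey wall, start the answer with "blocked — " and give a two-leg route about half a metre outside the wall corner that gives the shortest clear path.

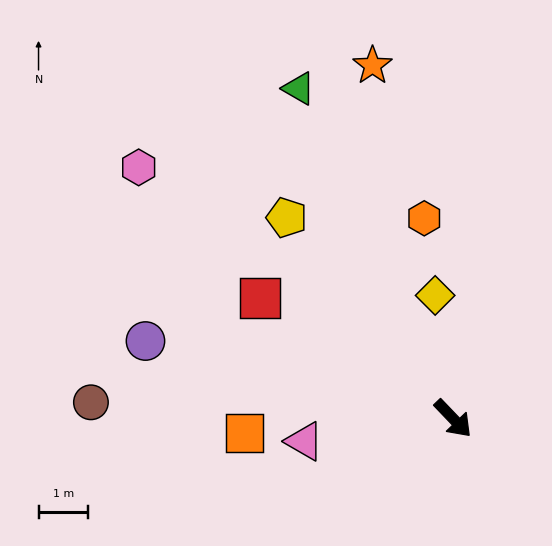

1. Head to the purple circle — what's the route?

turn right 148°, forward 6.4 m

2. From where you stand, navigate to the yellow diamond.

turn left 145°, forward 2.5 m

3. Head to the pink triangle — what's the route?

turn right 125°, forward 3.0 m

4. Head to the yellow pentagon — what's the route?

turn left 176°, forward 5.3 m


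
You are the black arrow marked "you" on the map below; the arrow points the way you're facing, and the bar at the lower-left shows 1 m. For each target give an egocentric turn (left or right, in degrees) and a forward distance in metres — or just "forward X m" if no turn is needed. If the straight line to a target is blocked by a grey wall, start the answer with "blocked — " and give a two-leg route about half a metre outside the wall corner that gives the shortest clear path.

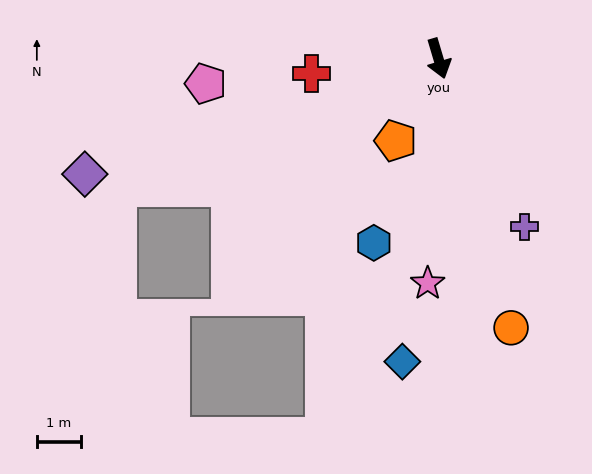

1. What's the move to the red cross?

turn right 100°, forward 2.9 m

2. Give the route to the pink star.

turn right 19°, forward 5.1 m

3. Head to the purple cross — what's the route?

turn left 11°, forward 4.3 m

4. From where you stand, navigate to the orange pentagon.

turn right 44°, forward 2.1 m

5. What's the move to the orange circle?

forward 6.3 m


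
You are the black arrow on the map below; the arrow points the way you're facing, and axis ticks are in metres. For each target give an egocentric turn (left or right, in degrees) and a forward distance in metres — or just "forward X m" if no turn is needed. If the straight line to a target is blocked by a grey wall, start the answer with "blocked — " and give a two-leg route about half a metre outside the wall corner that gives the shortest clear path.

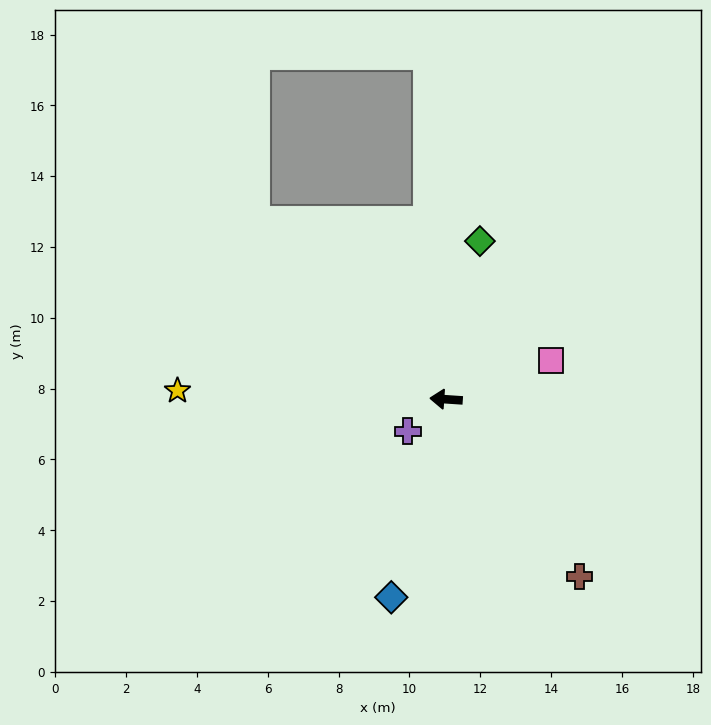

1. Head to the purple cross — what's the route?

turn left 44°, forward 1.4 m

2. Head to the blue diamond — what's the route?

turn left 78°, forward 5.8 m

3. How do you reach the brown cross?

turn left 131°, forward 6.3 m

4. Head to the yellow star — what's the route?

forward 7.6 m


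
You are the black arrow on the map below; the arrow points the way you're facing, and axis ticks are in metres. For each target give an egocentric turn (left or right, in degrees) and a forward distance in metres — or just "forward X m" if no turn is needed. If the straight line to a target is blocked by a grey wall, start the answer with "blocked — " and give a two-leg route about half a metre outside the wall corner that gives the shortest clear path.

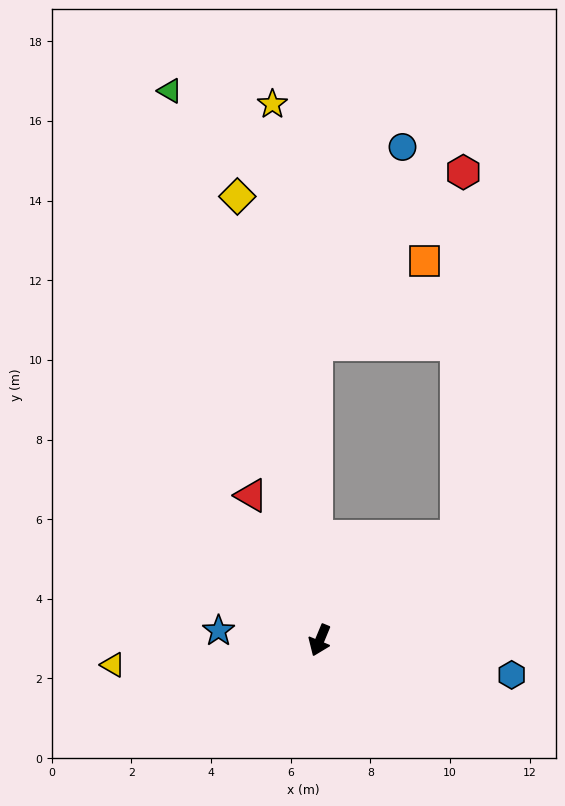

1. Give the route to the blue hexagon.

turn left 102°, forward 4.9 m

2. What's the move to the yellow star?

turn right 152°, forward 13.5 m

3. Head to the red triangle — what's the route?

turn right 132°, forward 4.0 m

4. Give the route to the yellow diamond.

turn right 147°, forward 11.3 m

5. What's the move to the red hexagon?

blocked — turn left 150°, forward 4.3 m, then turn left 51°, forward 9.2 m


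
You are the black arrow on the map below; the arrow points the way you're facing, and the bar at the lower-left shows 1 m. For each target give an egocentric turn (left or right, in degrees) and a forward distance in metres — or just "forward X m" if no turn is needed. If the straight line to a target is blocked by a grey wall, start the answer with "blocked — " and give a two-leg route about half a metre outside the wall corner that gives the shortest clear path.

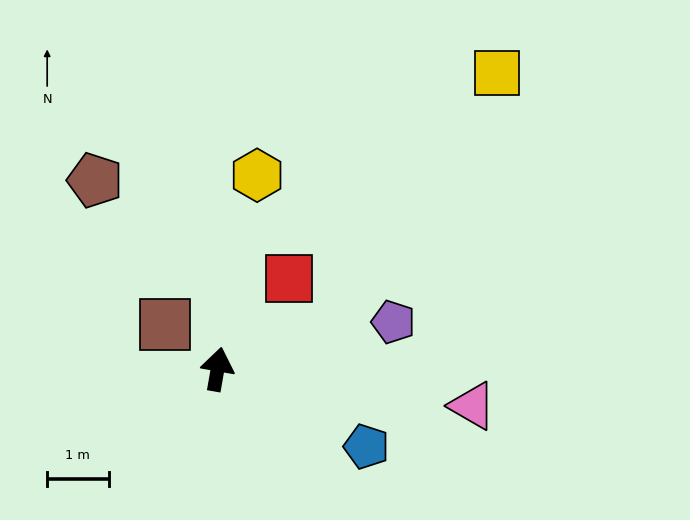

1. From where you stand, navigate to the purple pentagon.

turn right 65°, forward 3.0 m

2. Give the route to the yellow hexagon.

forward 3.2 m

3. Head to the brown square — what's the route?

turn left 60°, forward 1.1 m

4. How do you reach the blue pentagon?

turn right 108°, forward 2.7 m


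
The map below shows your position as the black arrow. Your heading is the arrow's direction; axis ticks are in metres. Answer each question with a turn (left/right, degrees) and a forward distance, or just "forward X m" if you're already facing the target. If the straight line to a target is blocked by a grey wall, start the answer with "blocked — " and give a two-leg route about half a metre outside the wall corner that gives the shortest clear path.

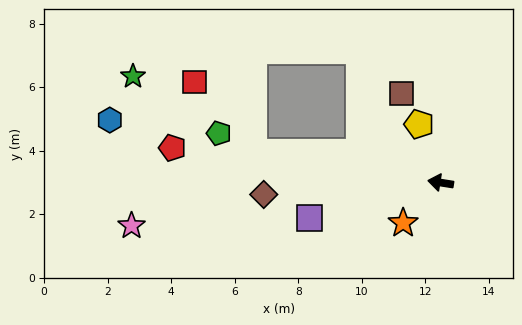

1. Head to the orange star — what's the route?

turn left 56°, forward 1.7 m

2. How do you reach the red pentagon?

forward 8.5 m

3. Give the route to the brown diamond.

turn left 13°, forward 5.6 m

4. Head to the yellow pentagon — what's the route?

turn right 61°, forward 2.0 m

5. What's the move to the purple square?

turn left 24°, forward 4.3 m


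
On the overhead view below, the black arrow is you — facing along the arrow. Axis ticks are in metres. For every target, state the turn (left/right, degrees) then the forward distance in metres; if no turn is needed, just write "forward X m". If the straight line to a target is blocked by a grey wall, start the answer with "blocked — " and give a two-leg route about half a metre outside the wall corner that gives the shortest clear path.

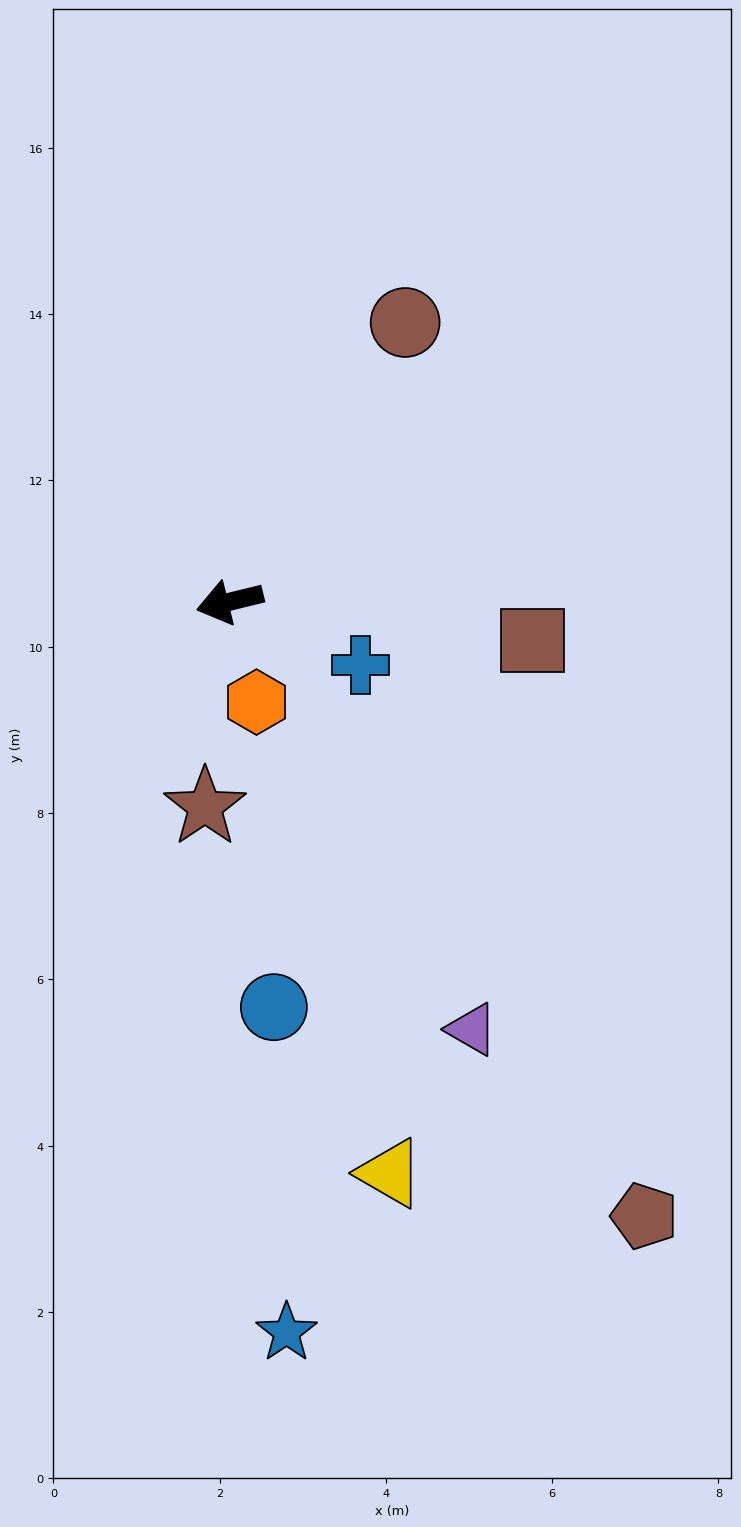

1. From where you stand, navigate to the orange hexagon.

turn left 91°, forward 1.2 m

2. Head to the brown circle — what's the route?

turn right 136°, forward 4.0 m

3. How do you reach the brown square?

turn left 159°, forward 3.7 m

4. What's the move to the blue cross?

turn left 140°, forward 1.7 m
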